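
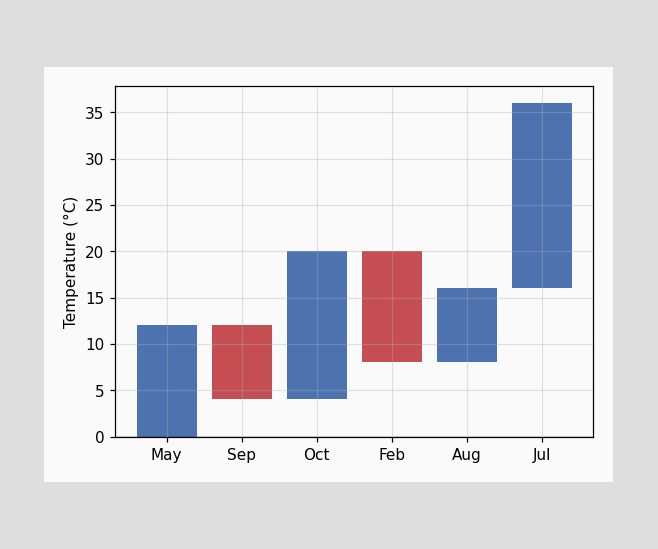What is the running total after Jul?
36°C

After Jul the running total reaches 36°C.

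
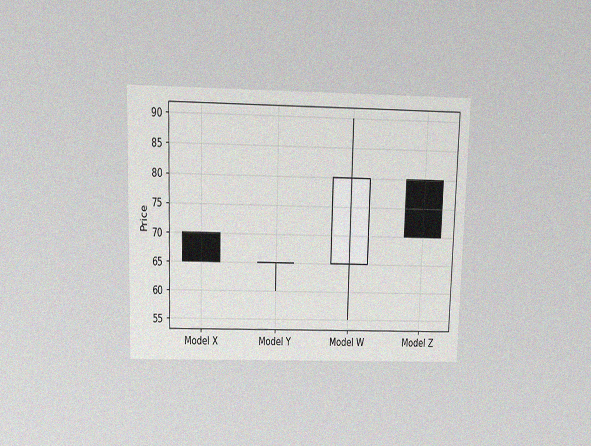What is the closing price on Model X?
The chart is viewed slightly from above, with some photo noise. The Model X candle closes at 65.

65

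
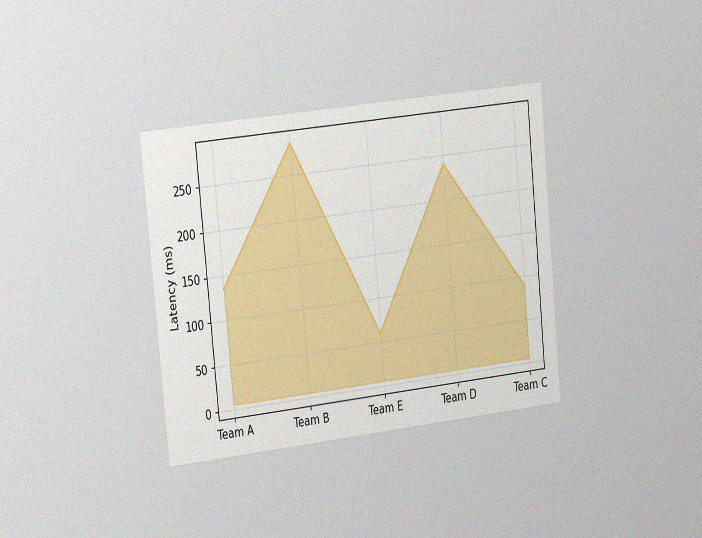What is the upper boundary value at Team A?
135ms

The chart is tilted about 6° counter-clockwise and viewed slightly from the left, with some photo noise. At Team A the upper boundary is at 135ms.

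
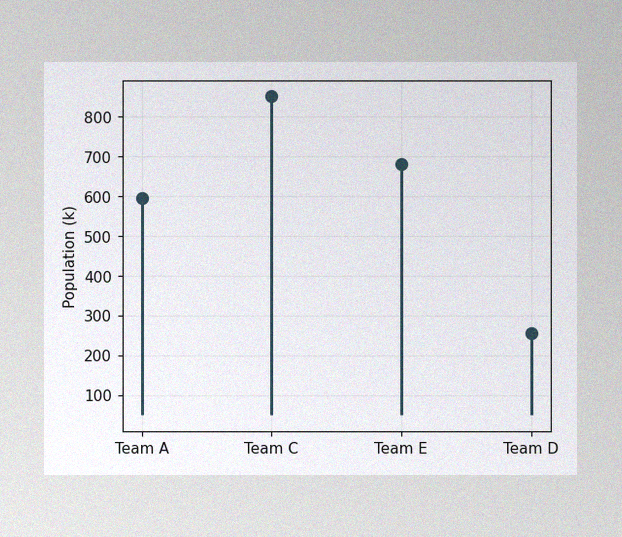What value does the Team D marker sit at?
255k

The image has some photo noise and uneven lighting. The Team D marker sits at 255k.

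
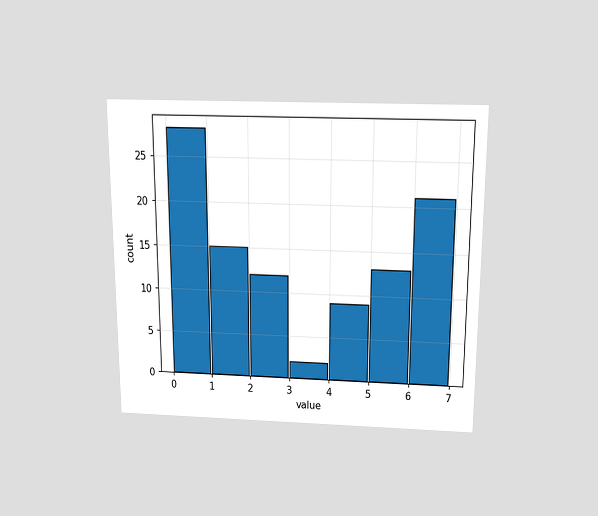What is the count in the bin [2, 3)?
The chart is viewed slightly from above. The [2, 3) bin has height 12.

12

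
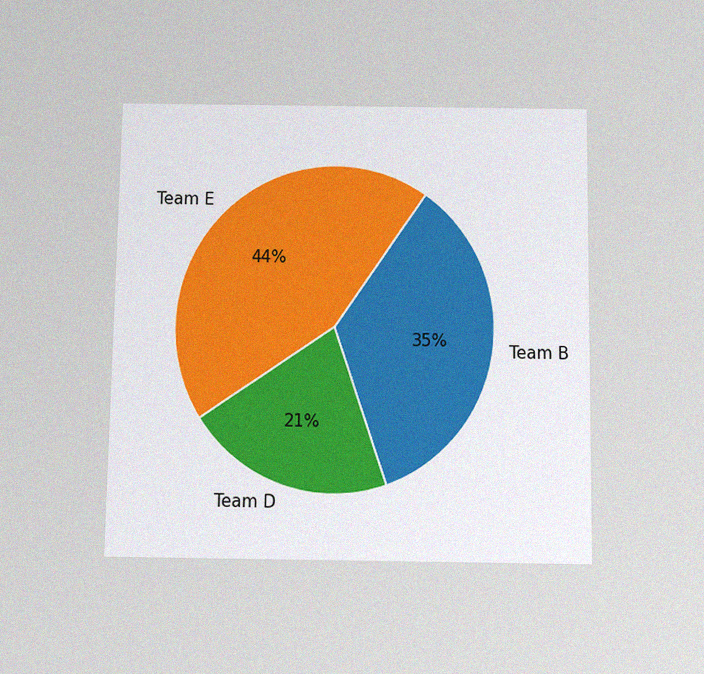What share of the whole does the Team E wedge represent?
44%

The chart is viewed slightly from below, with some photo noise. The Team E slice takes up 44% of the pie.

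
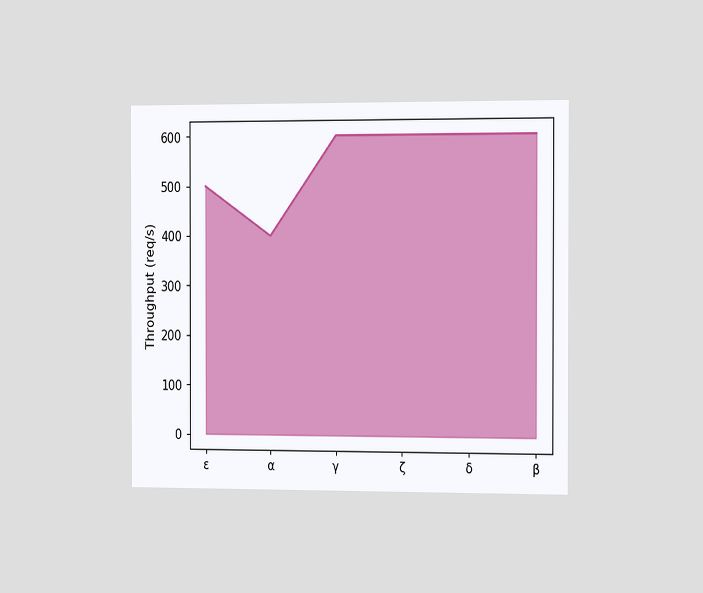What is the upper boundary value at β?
600req/s

The chart is viewed slightly from the right. At β the upper boundary is at 600req/s.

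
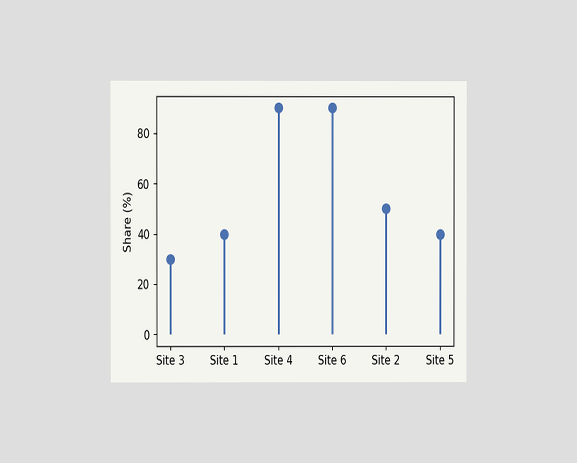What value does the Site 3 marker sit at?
30%

The chart is viewed at a slight angle. The Site 3 marker sits at 30%.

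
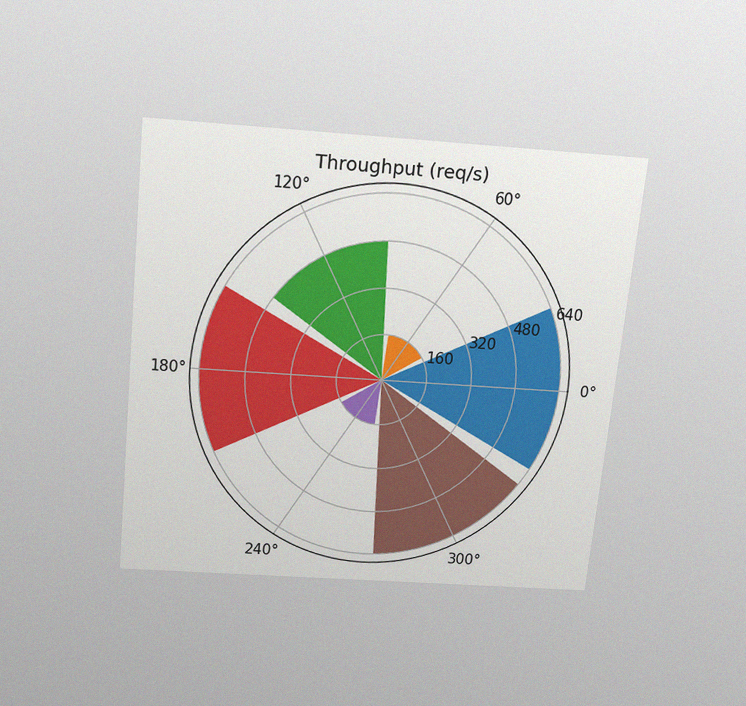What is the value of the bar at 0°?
The chart is tilted about 6° clockwise and viewed slightly from above, with some photo noise. The bar at 0° reaches 640req/s on the radial axis.

640req/s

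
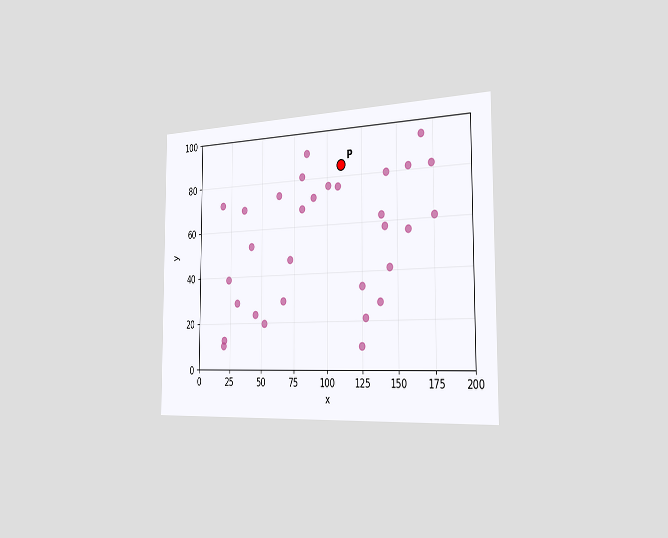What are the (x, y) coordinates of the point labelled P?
(110, 85)

The chart is viewed slightly from the right. Following the gridlines from P to each axis, P sits at (110, 85).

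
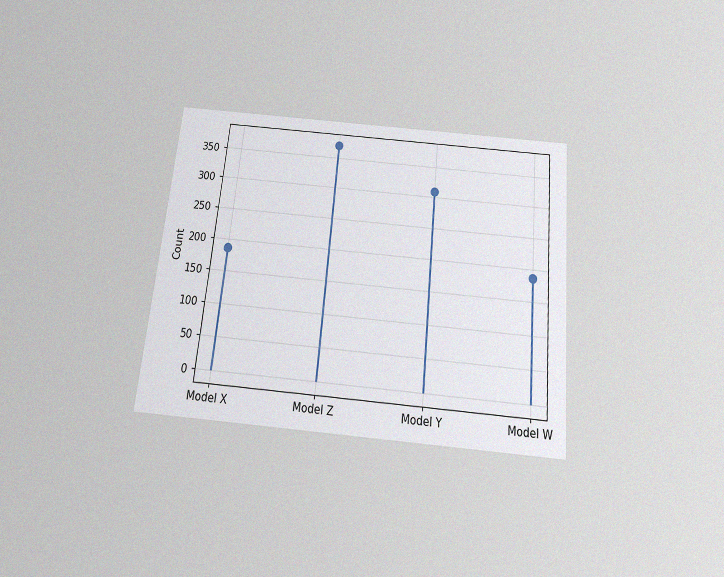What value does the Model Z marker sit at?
372

The chart is tilted about 5° clockwise and viewed slightly from below, with some photo noise. The Model Z marker sits at 372.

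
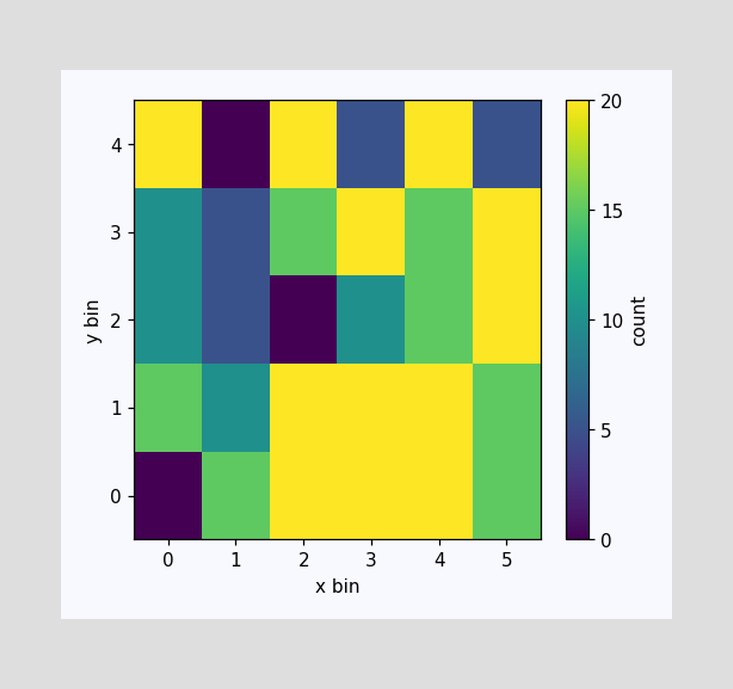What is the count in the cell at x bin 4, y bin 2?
15

Matching the cell (4, 2) against the colorbar gives 15.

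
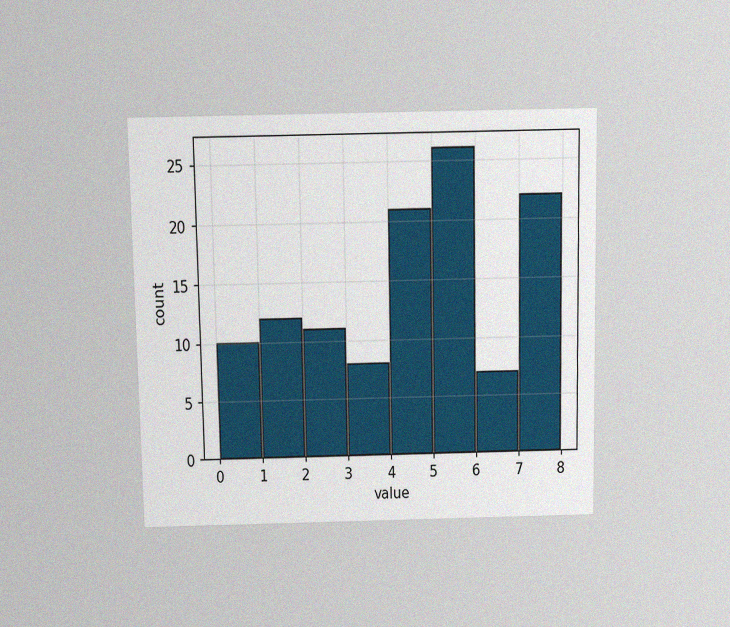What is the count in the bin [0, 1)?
The chart is viewed slightly from above, with some photo noise. The [0, 1) bin has height 10.

10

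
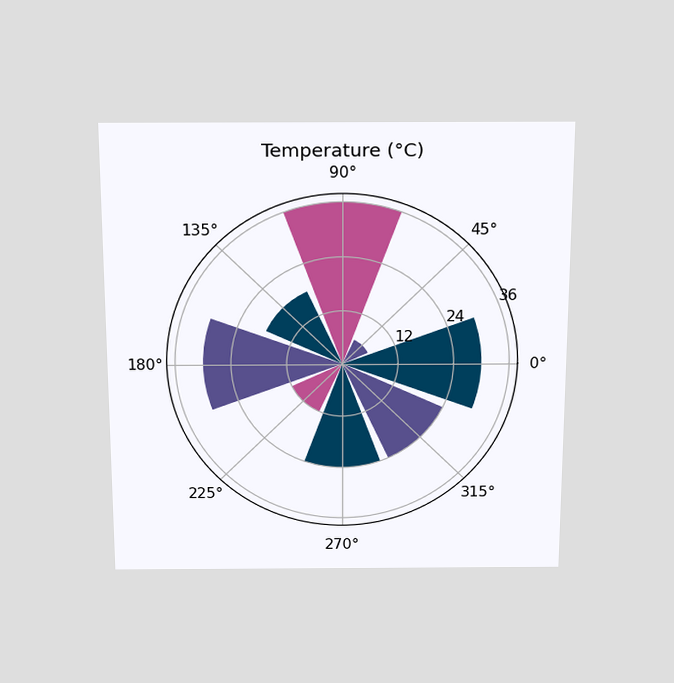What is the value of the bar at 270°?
24°C

The chart is viewed slightly from above. The bar at 270° reaches 24°C on the radial axis.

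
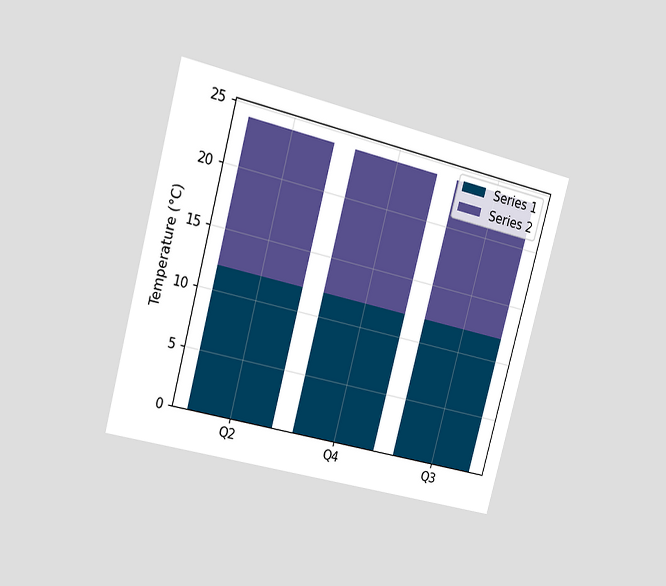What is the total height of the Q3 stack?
24°C

The chart is tilted about 15° clockwise and viewed slightly from the left. The Q3 stack's top reaches 24°C on the y-axis.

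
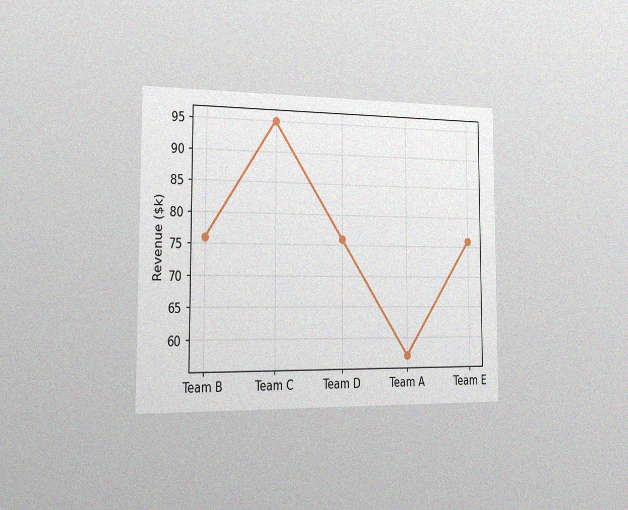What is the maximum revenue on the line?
$95k

The chart is viewed slightly from the left, with some photo noise. The highest point is at Team C, and reading across to the y-axis gives $95k.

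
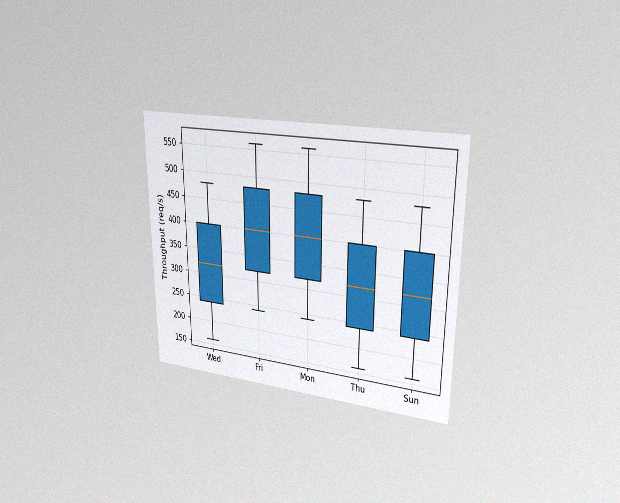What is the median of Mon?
400req/s

The chart is viewed at a slight angle, with some photo noise. The median line in the Mon box sits at 400req/s.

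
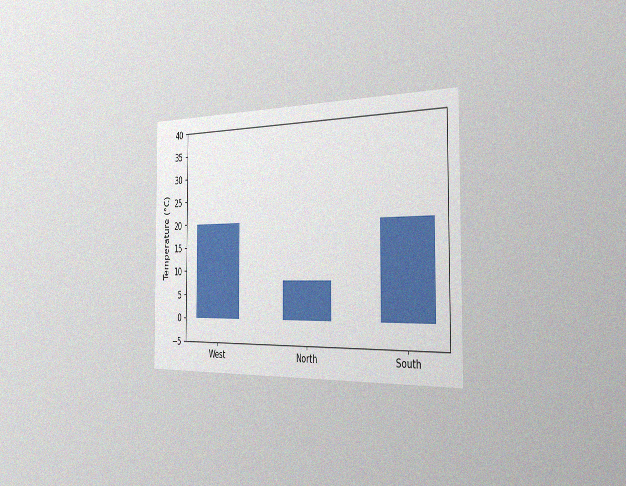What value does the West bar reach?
20°C

The chart is viewed slightly from the right, with some photo noise. Reading along the chart's y-axis, the West bar reaches 20°C.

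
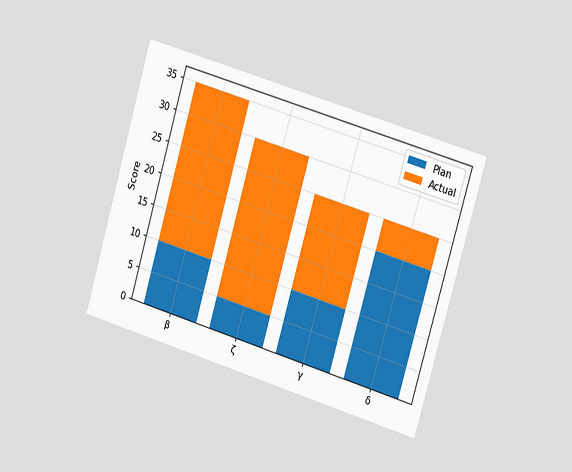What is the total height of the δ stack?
The chart is tilted about 17° clockwise and viewed slightly from the right. The δ stack's top reaches 25 on the y-axis.

25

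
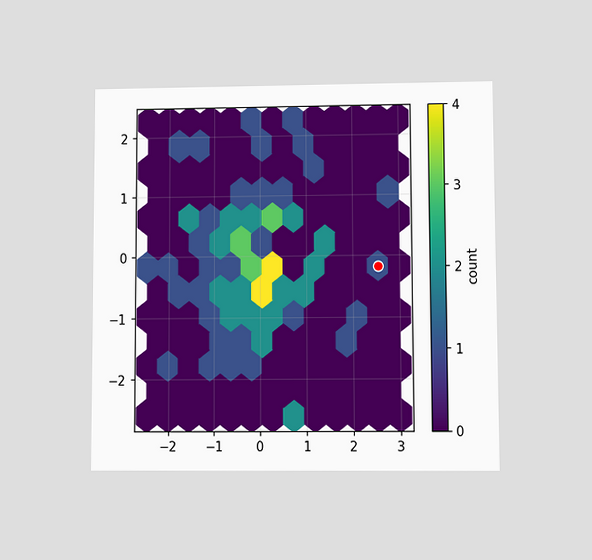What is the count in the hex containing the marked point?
1

The chart is viewed at a slight angle. The marked hex reads 1 on the colorbar.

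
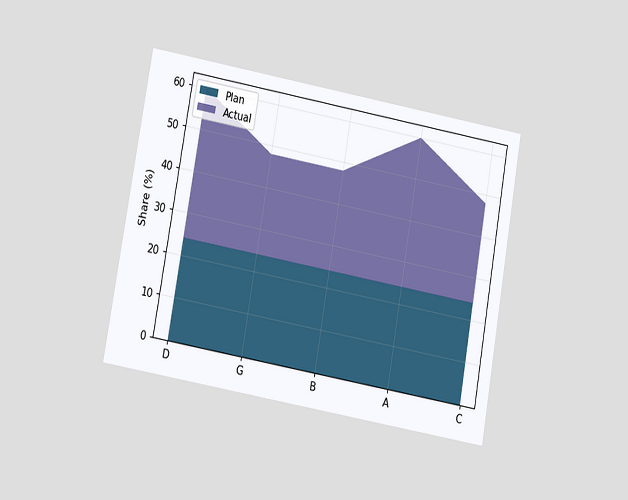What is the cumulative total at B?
The chart is tilted about 10° clockwise and viewed at a slight angle. The stacked total at B reaches 48%.

48%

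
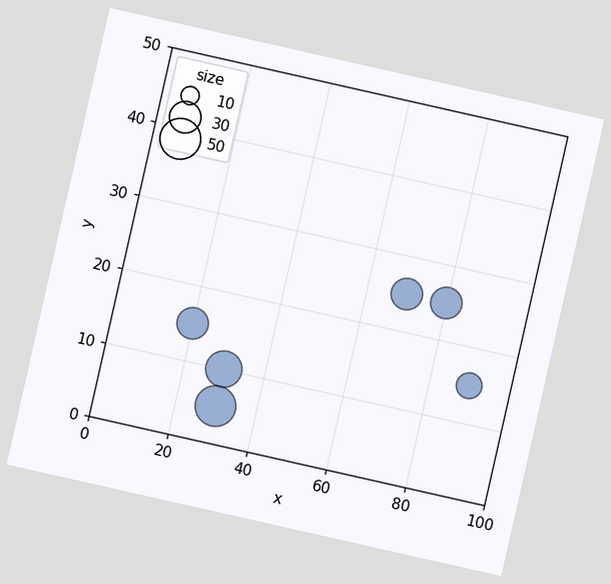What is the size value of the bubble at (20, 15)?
30

The chart is tilted about 13° clockwise. Matching the bubble at (20, 15) against the size legend gives 30.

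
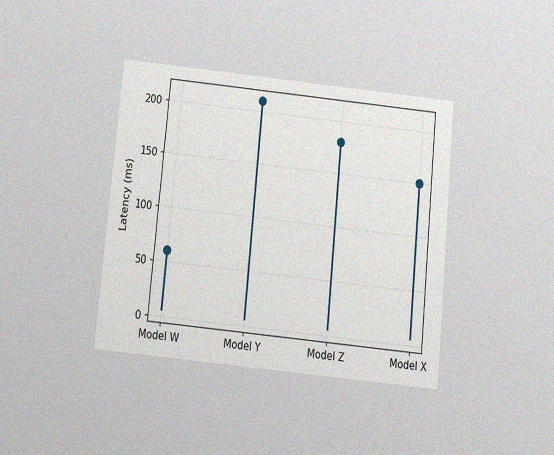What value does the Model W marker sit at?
The chart is tilted about 6° clockwise and viewed slightly from below, with some photo noise. The Model W marker sits at 60ms.

60ms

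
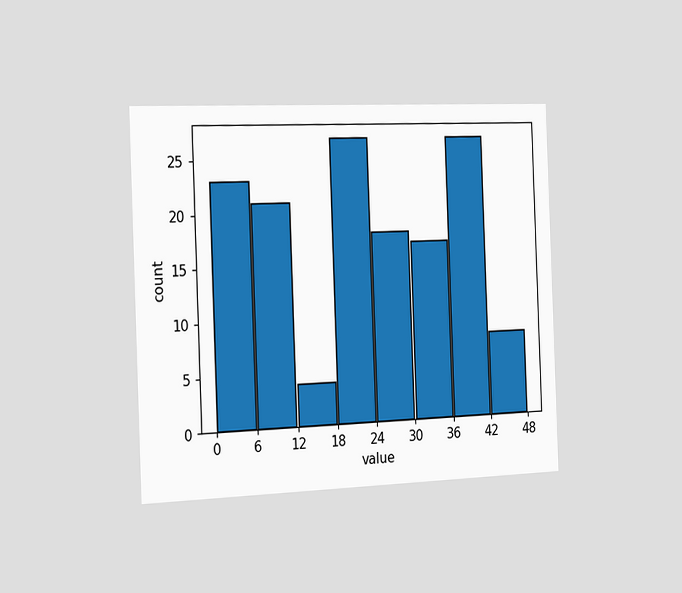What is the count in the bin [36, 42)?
The chart is tilted about 2° counter-clockwise and viewed slightly from the left. The [36, 42) bin has height 27.

27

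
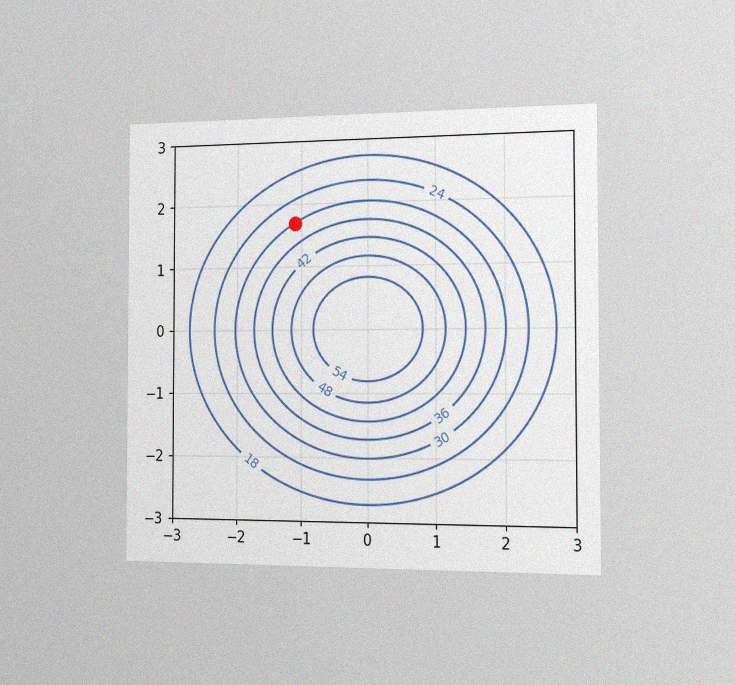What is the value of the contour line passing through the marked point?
30

The chart is viewed slightly from the right, with some photo noise. The marked point sits on the contour labelled 30.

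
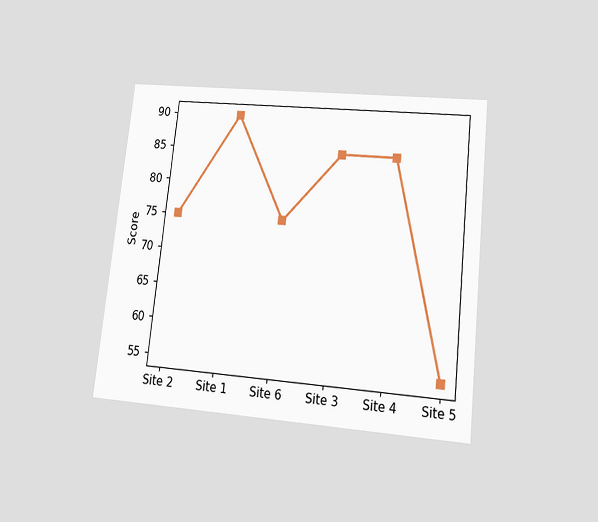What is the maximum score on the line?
The chart is tilted about 6° clockwise and viewed at a slight angle. The highest point is at Site 1, and reading across to the y-axis gives 90.

90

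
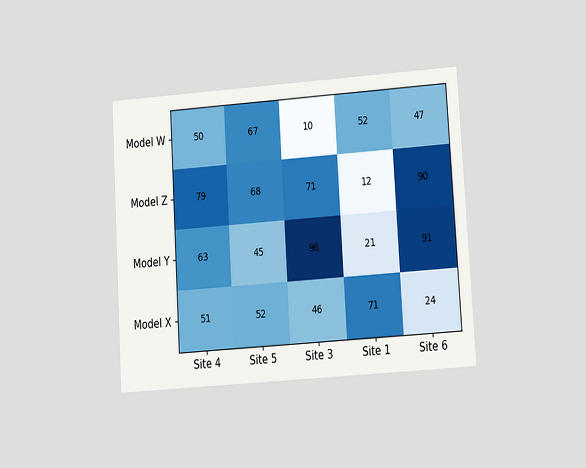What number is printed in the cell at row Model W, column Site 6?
The chart is tilted about 3° counter-clockwise and viewed at a slight angle. The (Model W, Site 6) cell reads 47.

47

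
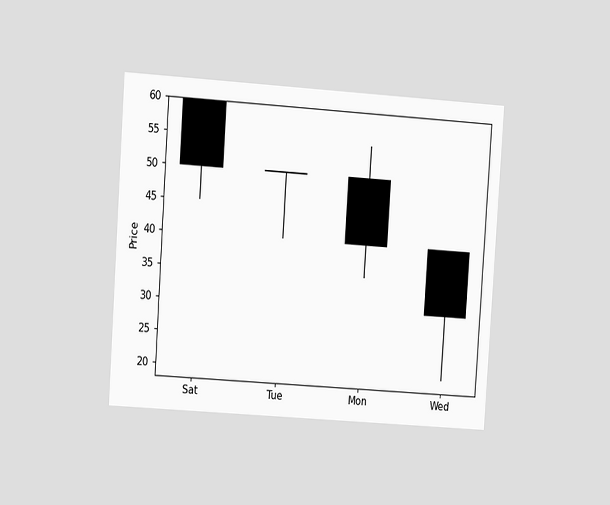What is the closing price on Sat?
50

The chart is tilted about 4° clockwise and viewed at a slight angle. The Sat candle closes at 50.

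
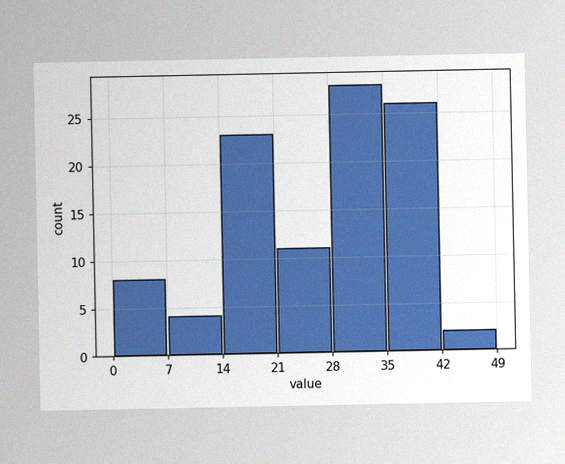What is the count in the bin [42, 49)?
2

The image has some photo noise and uneven lighting. The [42, 49) bin has height 2.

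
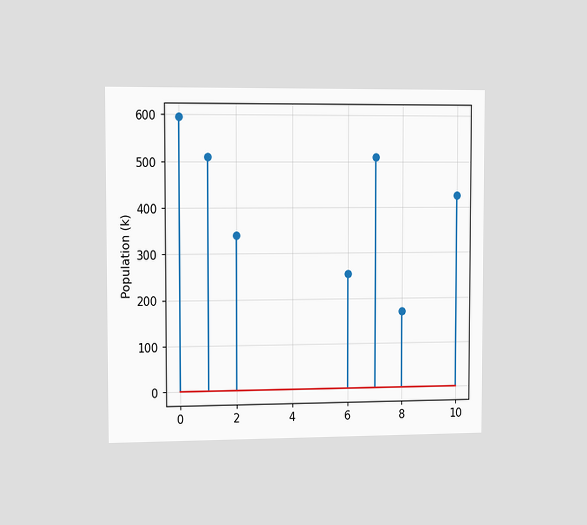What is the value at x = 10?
425k

The chart is viewed slightly from the left. The stem at x=10 reaches 425k.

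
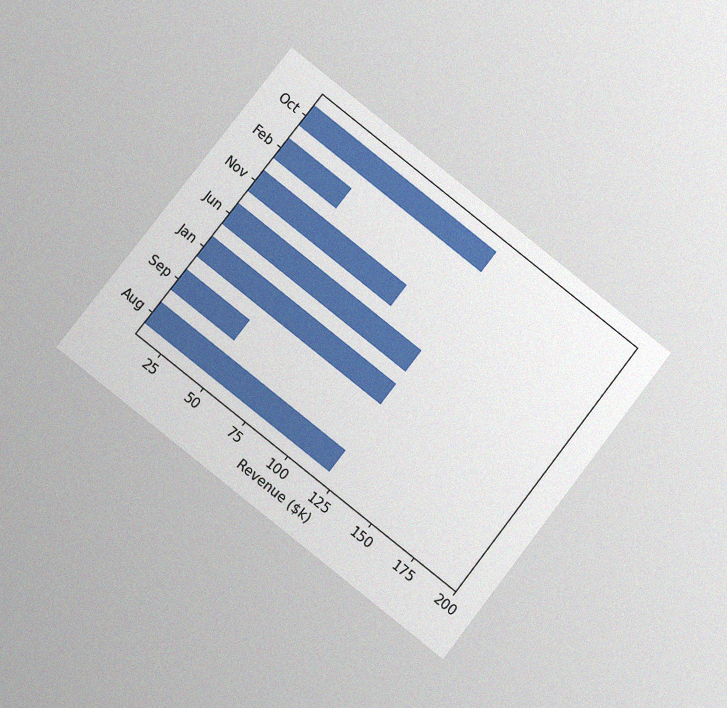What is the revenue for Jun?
The chart is tilted about 38° clockwise and viewed at a slight angle, with some photo noise. Reading along the chart's x-axis, the Jun bar reaches $120k.

$120k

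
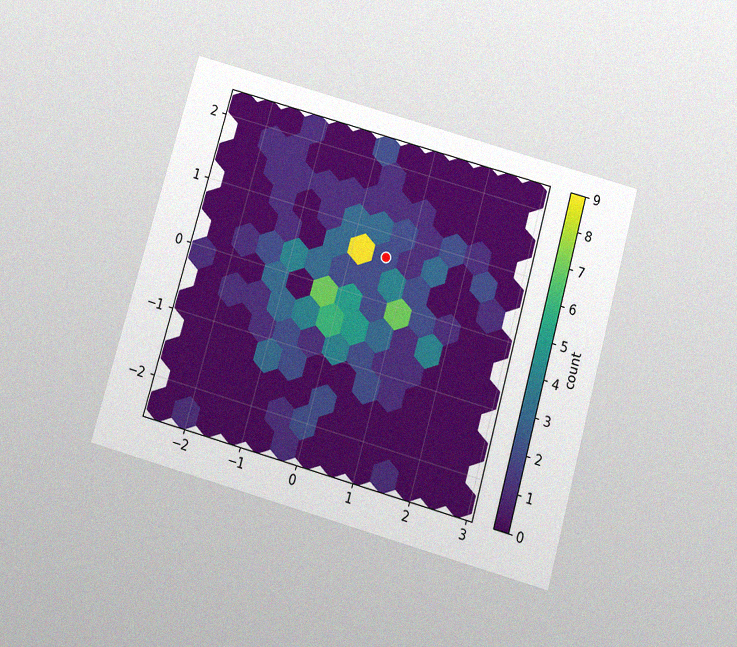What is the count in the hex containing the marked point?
2

The chart is tilted about 16° clockwise and viewed slightly from below, with some photo noise. The marked hex reads 2 on the colorbar.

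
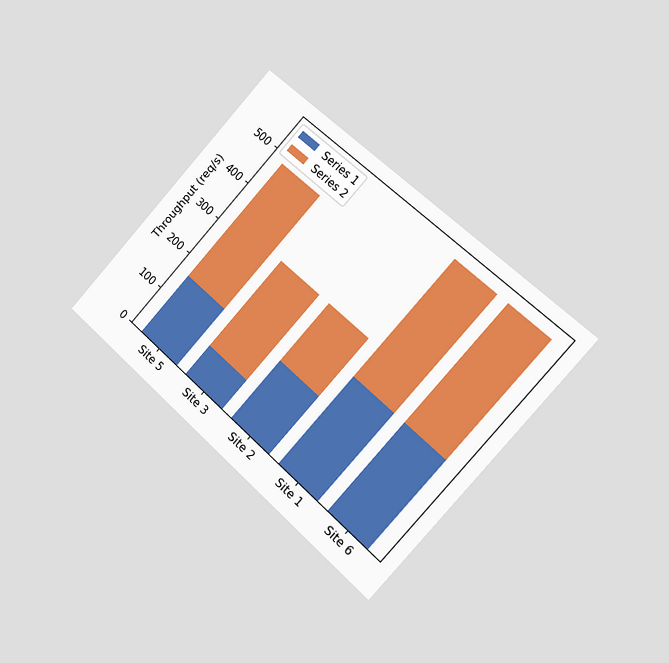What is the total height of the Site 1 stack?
560req/s

The chart is tilted about 42° clockwise and viewed slightly from the right. The Site 1 stack's top reaches 560req/s on the y-axis.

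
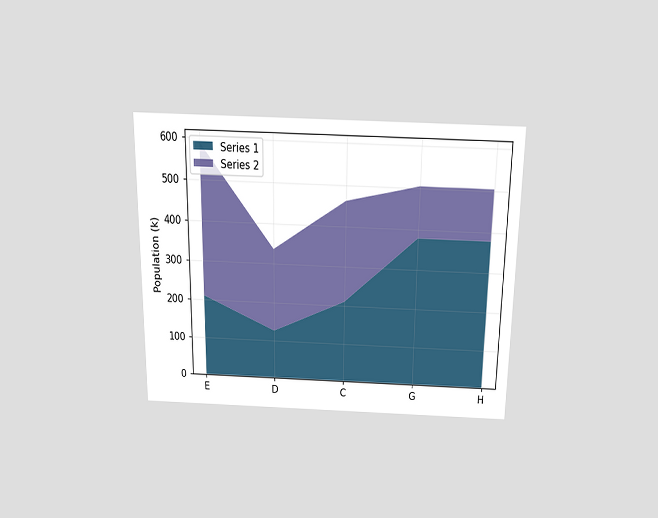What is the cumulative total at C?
462k

The chart is viewed slightly from above. The stacked total at C reaches 462k.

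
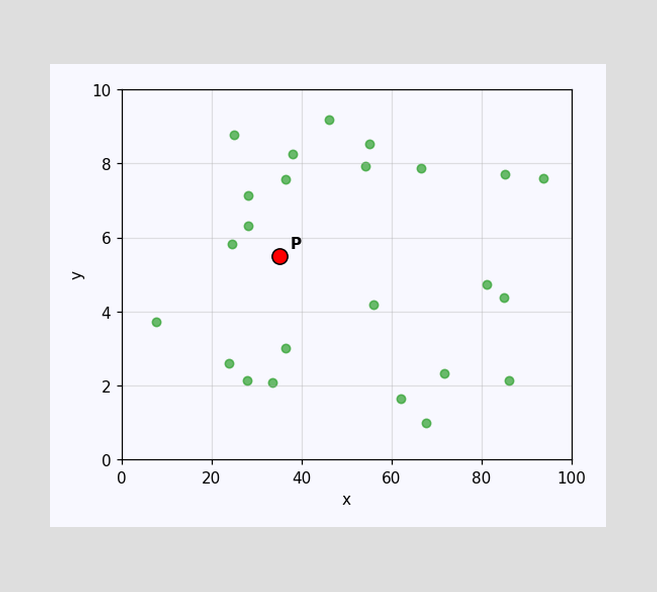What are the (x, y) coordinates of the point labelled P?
(35, 5.5)

Following the gridlines from P to each axis, P sits at (35, 5.5).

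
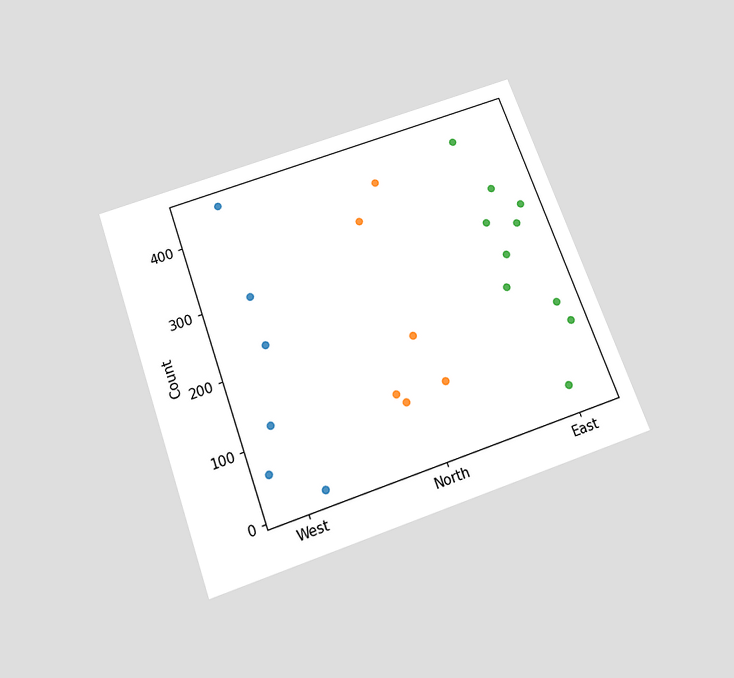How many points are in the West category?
The chart is tilted about 20° counter-clockwise and viewed slightly from below. Counting the markers in the West column gives 6.

6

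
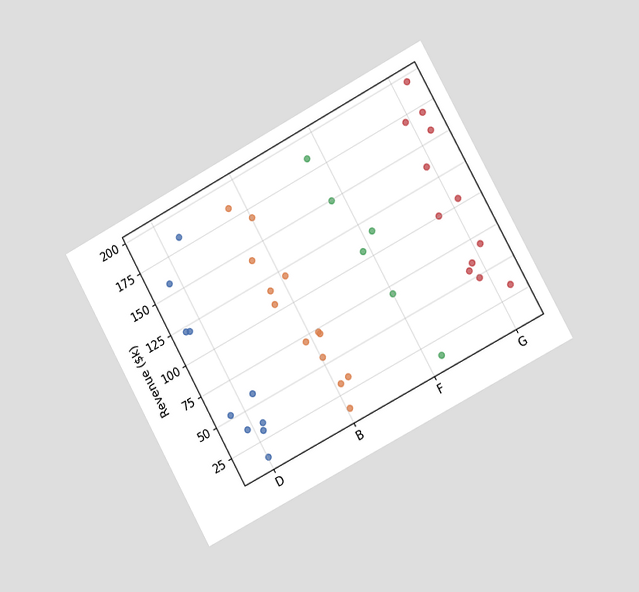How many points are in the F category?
6

The chart is tilted about 28° counter-clockwise and viewed slightly from the right. Counting the markers in the F column gives 6.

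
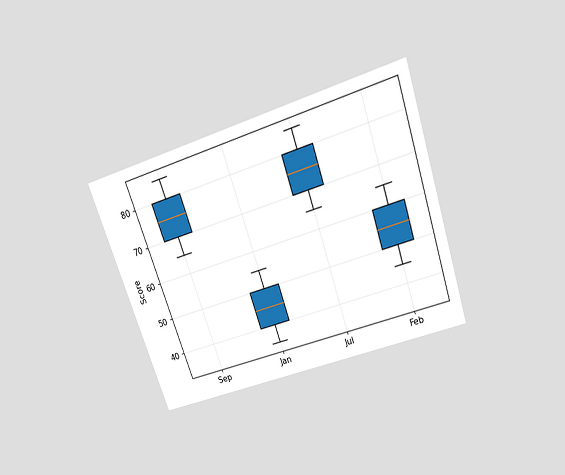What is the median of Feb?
The chart is tilted about 19° counter-clockwise and viewed slightly from above. The median line in the Feb box sits at 55.

55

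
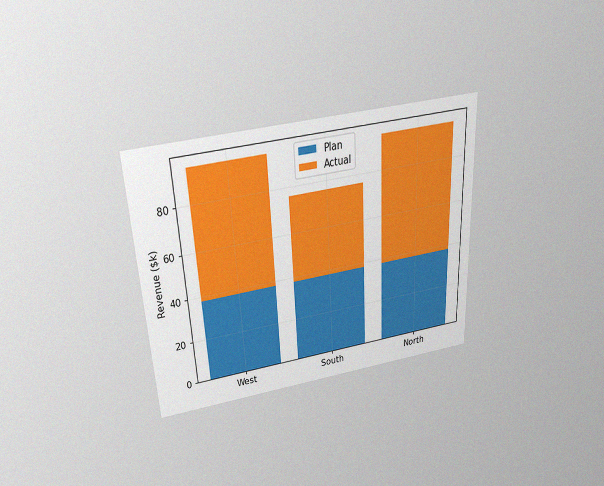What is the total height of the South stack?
$76k

The chart is tilted about 3° counter-clockwise and viewed slightly from above, with some photo noise. The South stack's top reaches $76k on the y-axis.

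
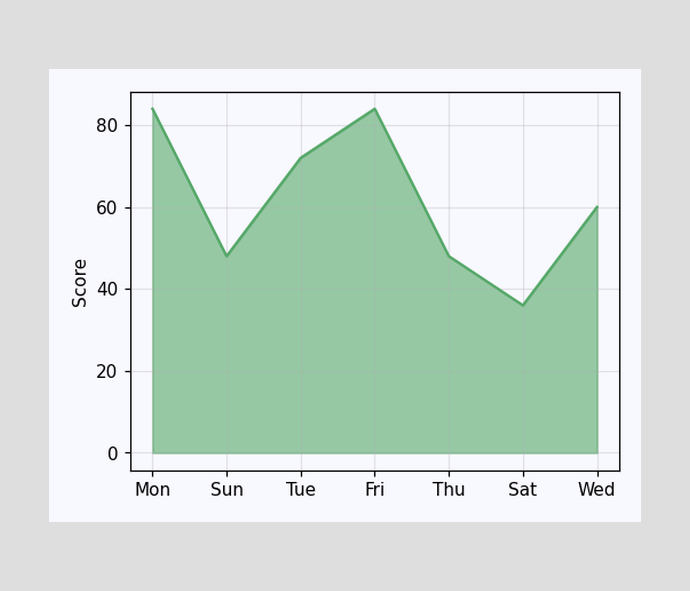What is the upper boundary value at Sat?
36

At Sat the upper boundary is at 36.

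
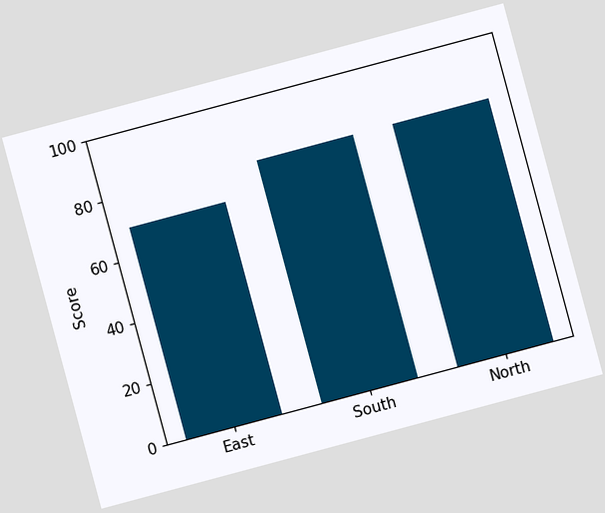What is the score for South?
80

The chart is tilted about 15° counter-clockwise. Reading along the chart's y-axis, the South bar reaches 80.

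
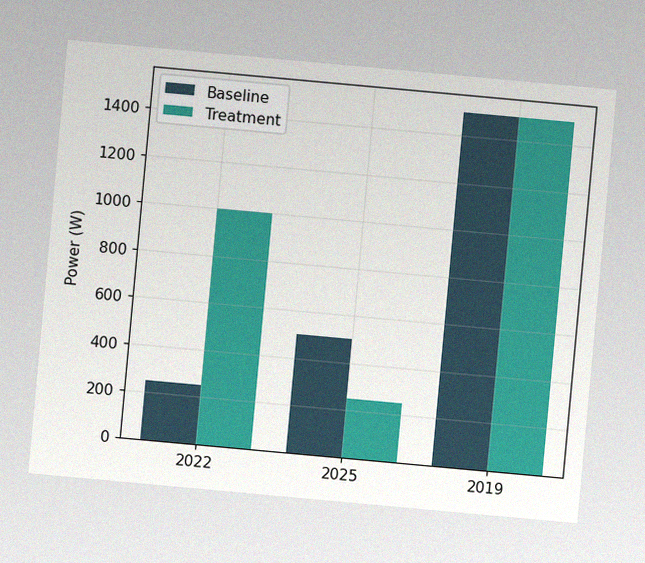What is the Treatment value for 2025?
250W

The chart is tilted about 5° clockwise, with some photo noise. The Treatment bar at 2025 reaches 250W on the y-axis.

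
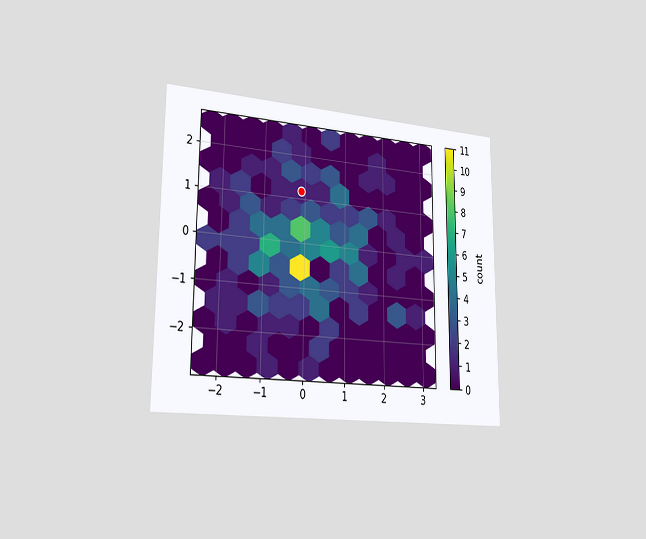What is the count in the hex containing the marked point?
The chart is viewed slightly from the left. The marked hex reads 1 on the colorbar.

1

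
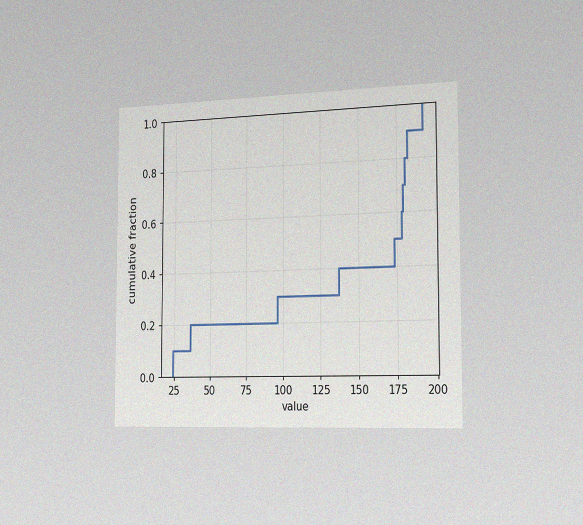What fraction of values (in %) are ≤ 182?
The chart is viewed slightly from the right, with some photo noise. At x=182 the ECDF step is at 90%.

90%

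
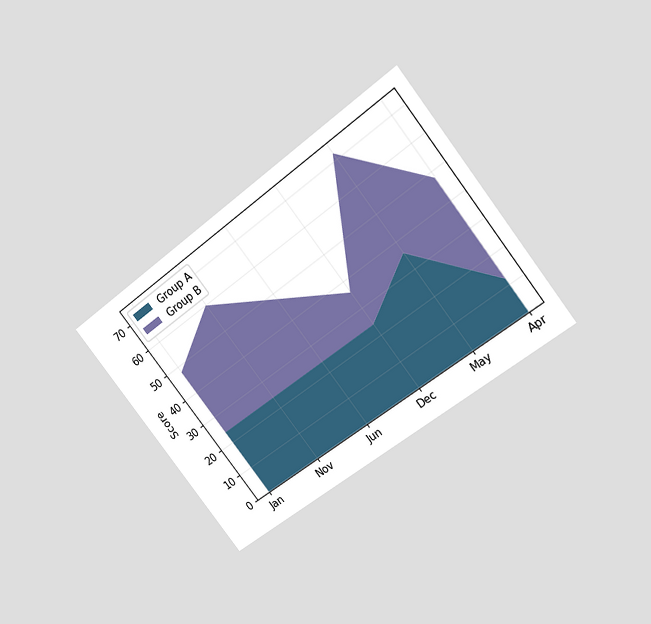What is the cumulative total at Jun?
The chart is tilted about 38° counter-clockwise and viewed at a slight angle. The stacked total at Jun reaches 48.

48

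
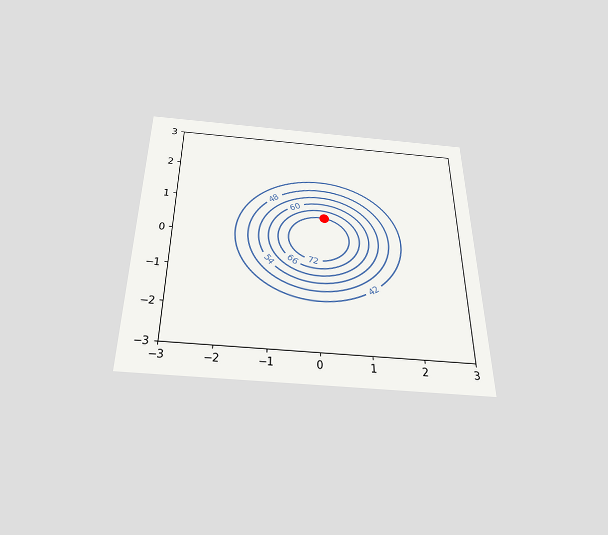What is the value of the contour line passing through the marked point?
The chart is viewed slightly from below. The marked point sits on the contour labelled 72.

72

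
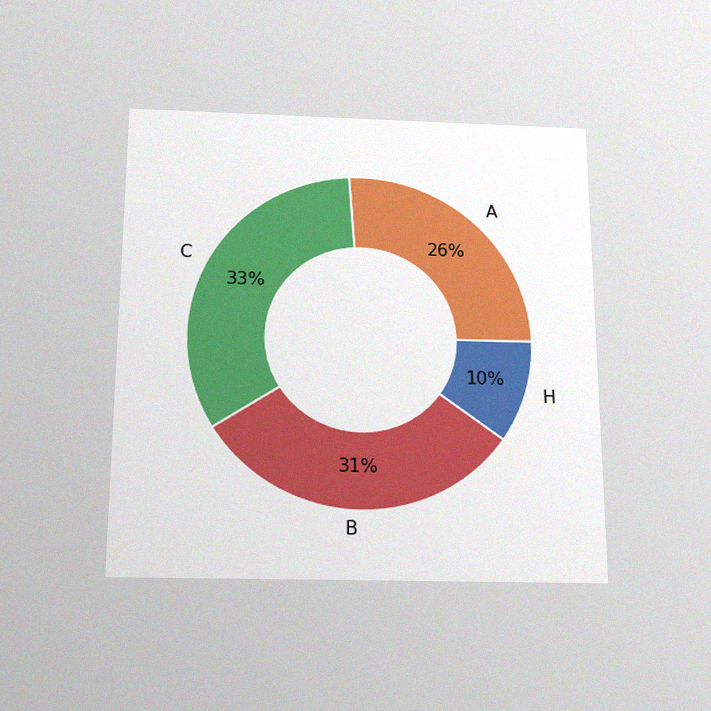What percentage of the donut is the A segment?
26%

The chart is viewed slightly from below, with some photo noise. The A segment takes up 26% of the ring.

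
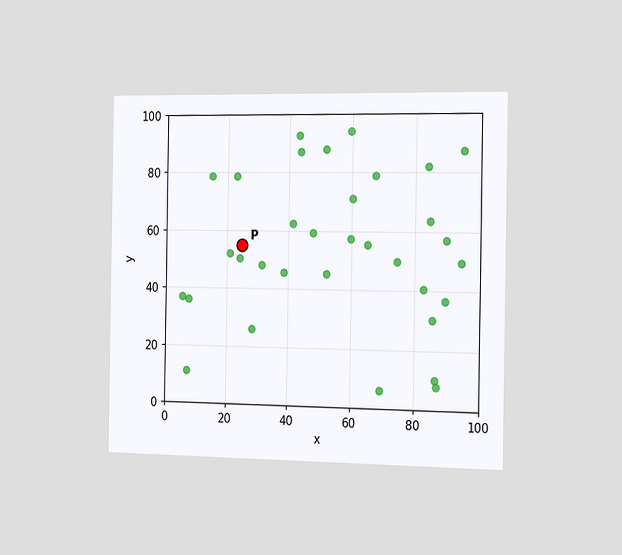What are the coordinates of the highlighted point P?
(25, 55)

The chart is viewed slightly from the right. Following the gridlines from P to each axis, P sits at (25, 55).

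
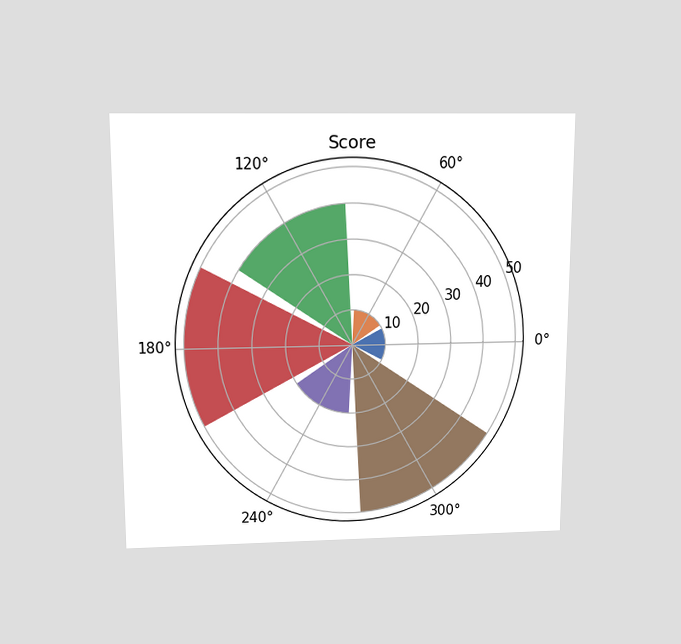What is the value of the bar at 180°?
The chart is viewed slightly from above. The bar at 180° reaches 50 on the radial axis.

50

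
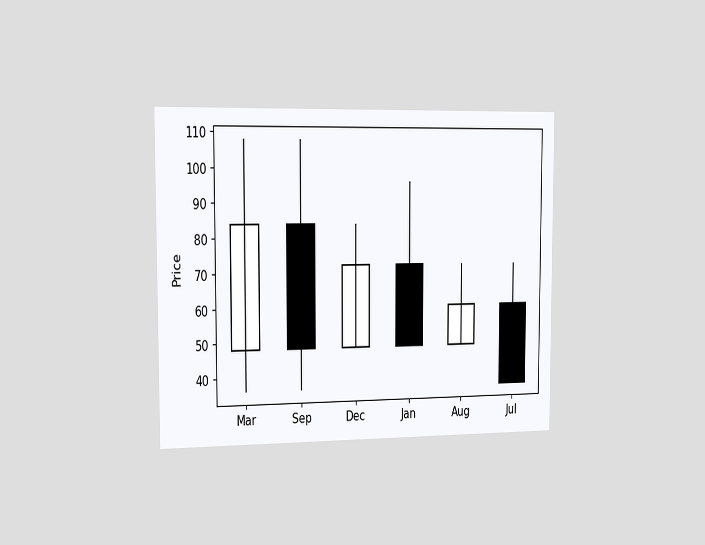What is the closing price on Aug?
60

The chart is viewed slightly from the left. The Aug candle closes at 60.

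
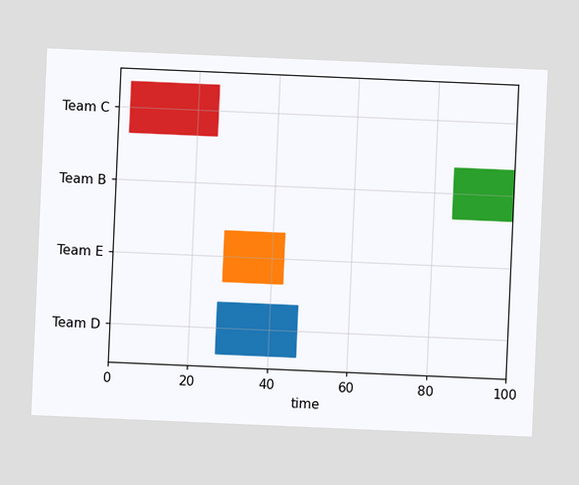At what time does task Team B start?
85

The chart is tilted about 2° clockwise. The Team B bar begins at t=85.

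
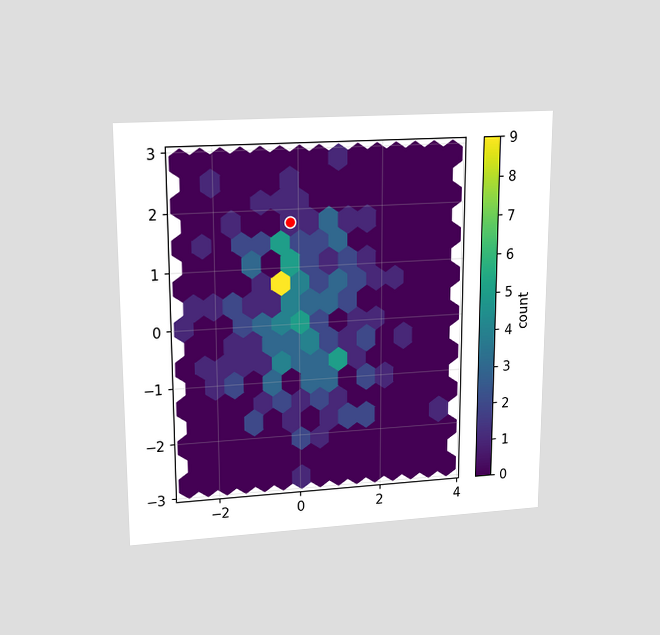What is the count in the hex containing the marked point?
1

The chart is viewed at a slight angle. The marked hex reads 1 on the colorbar.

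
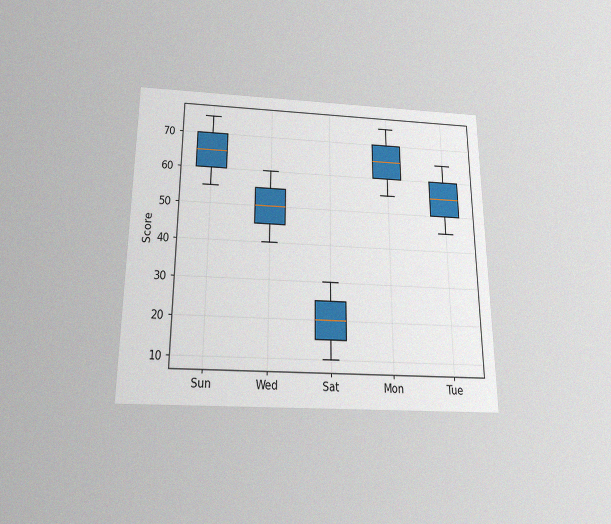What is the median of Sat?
20

The chart is viewed slightly from below, with some photo noise. The median line in the Sat box sits at 20.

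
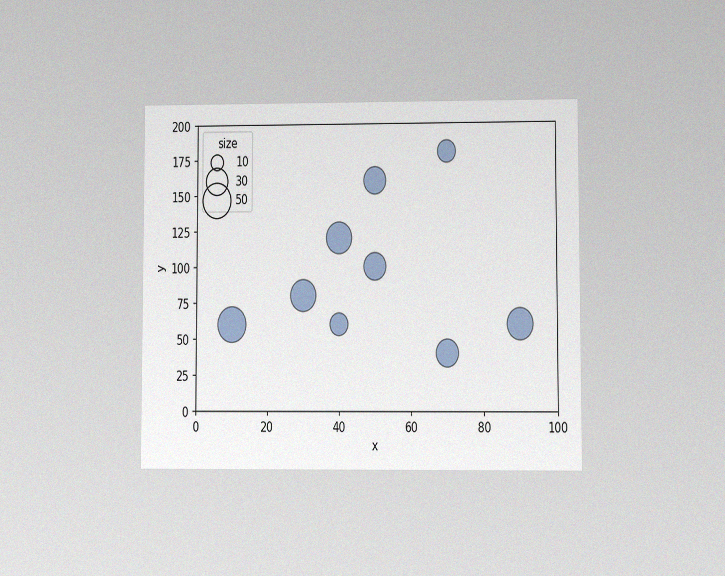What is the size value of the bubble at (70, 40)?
30

The chart is viewed at a slight angle, with some photo noise. Matching the bubble at (70, 40) against the size legend gives 30.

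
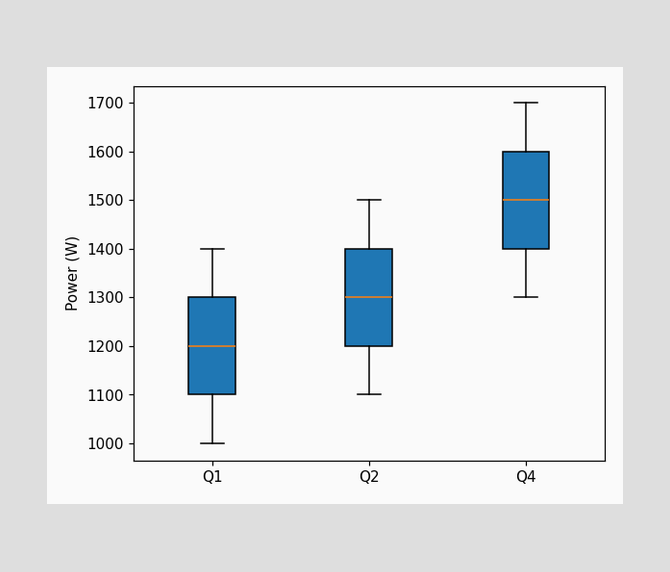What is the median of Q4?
The median line in the Q4 box sits at 1500W.

1500W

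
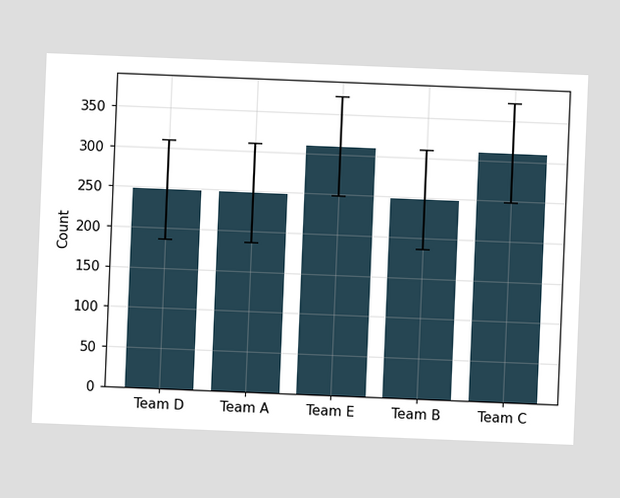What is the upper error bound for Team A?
The chart is tilted about 2° clockwise. The Team A bar's upper whisker reaches 310.

310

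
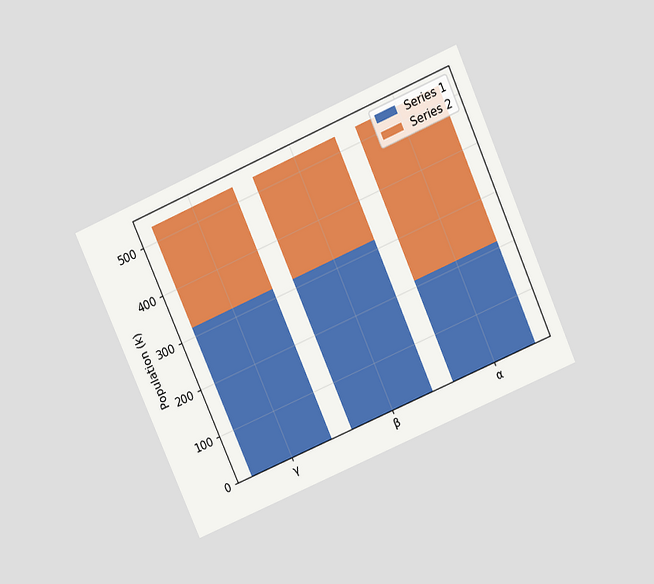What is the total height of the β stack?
The chart is tilted about 24° counter-clockwise and viewed slightly from above. The β stack's top reaches 530k on the y-axis.

530k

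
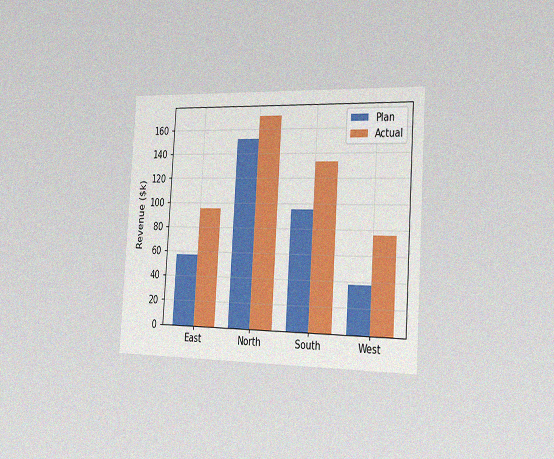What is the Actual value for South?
The chart is tilted about 4° clockwise and viewed slightly from the right, with some photo noise. The Actual bar at South reaches $133k on the y-axis.

$133k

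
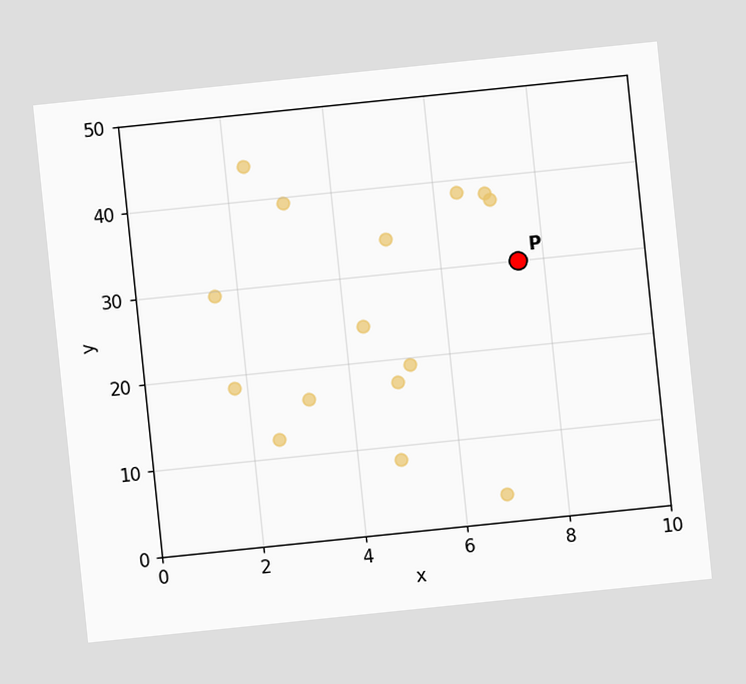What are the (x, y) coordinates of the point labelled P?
The chart is tilted about 6° counter-clockwise. Following the gridlines from P to each axis, P sits at (7.5, 30).

(7.5, 30)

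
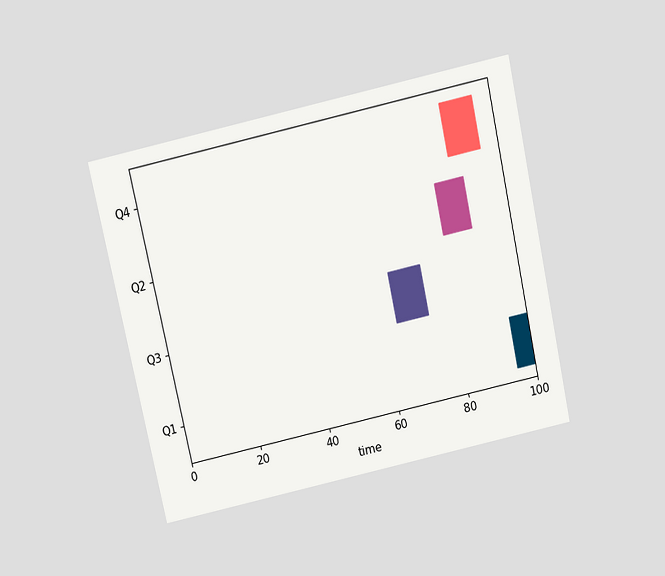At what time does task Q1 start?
95

The chart is tilted about 12° counter-clockwise and viewed slightly from above. The Q1 bar begins at t=95.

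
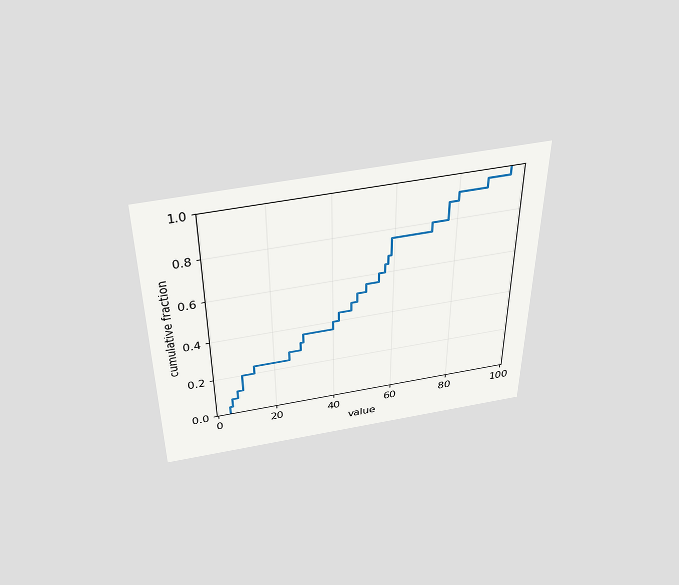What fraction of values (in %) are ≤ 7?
The chart is viewed slightly from above. At x=7 the ECDF step is at 12%.

12%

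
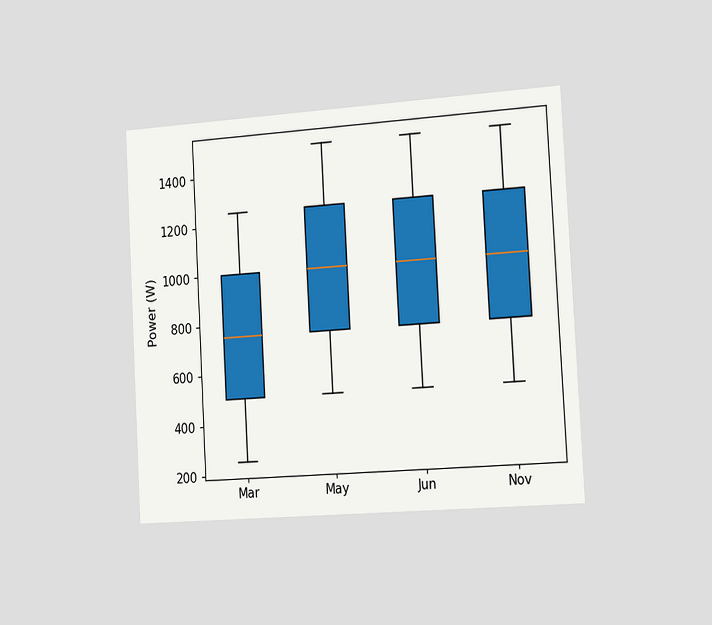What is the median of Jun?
The chart is tilted about 3° counter-clockwise and viewed slightly from the right. The median line in the Jun box sits at 1000W.

1000W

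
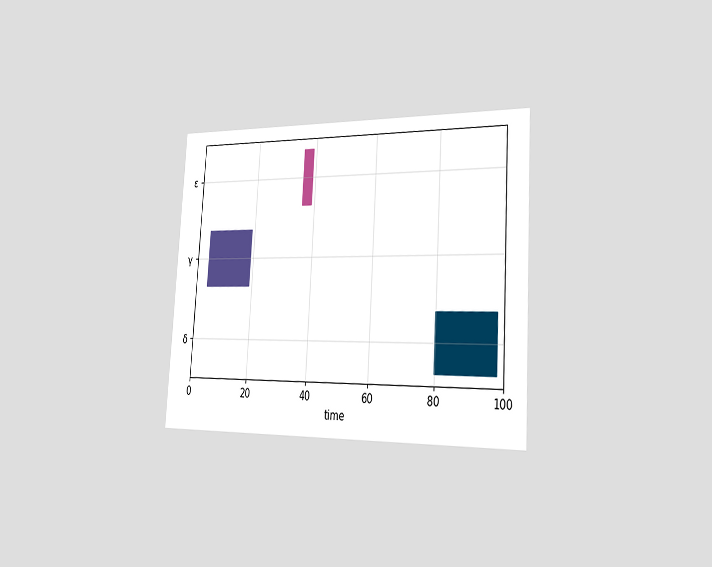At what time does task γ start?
4

The chart is tilted about 4° clockwise and viewed slightly from the right. The γ bar begins at t=4.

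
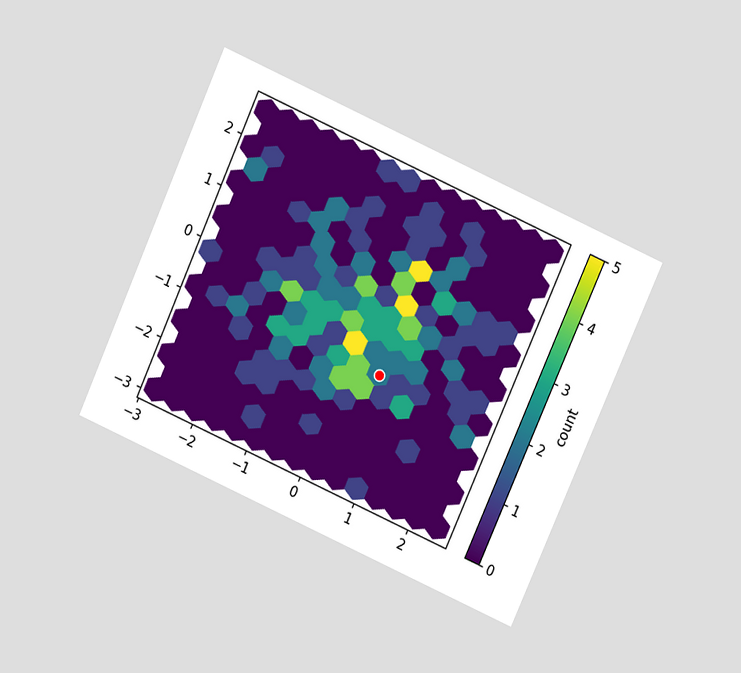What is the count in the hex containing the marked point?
The chart is tilted about 24° clockwise and viewed at a slight angle. The marked hex reads 2 on the colorbar.

2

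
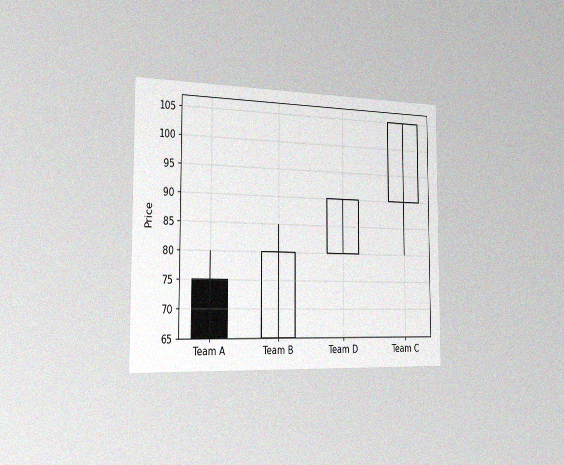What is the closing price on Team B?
80

The chart is viewed slightly from the left, with some photo noise. The Team B candle closes at 80.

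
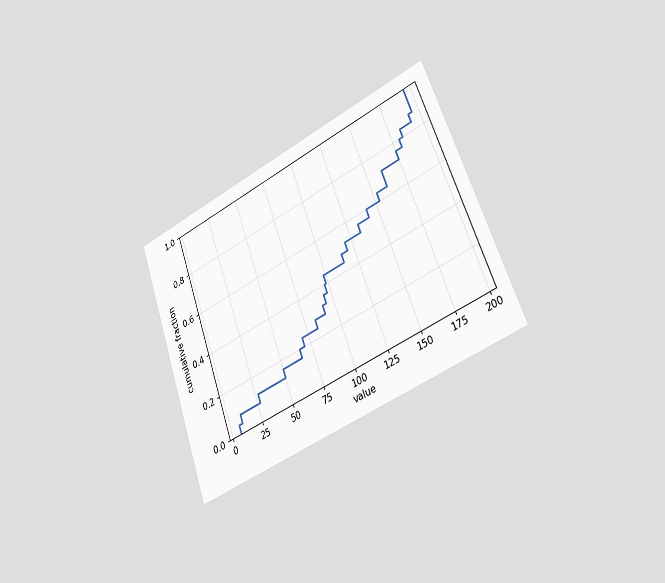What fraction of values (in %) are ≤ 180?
The chart is tilted about 20° counter-clockwise and viewed slightly from the right. At x=180 the ECDF step is at 80%.

80%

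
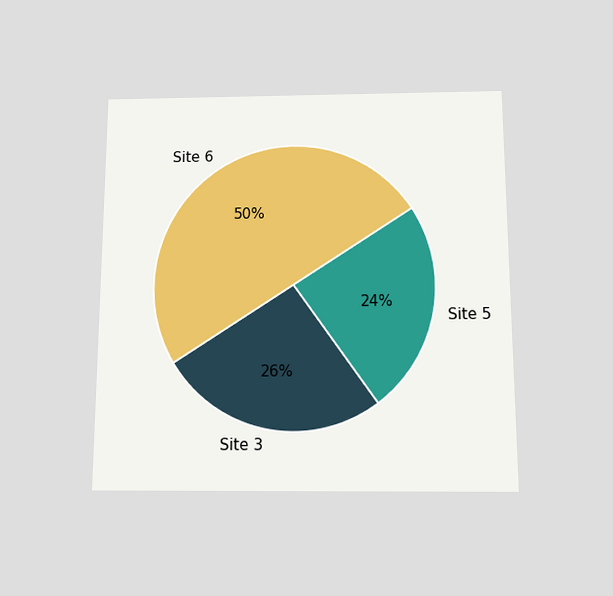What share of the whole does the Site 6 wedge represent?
The chart is viewed slightly from below. The Site 6 slice takes up 50% of the pie.

50%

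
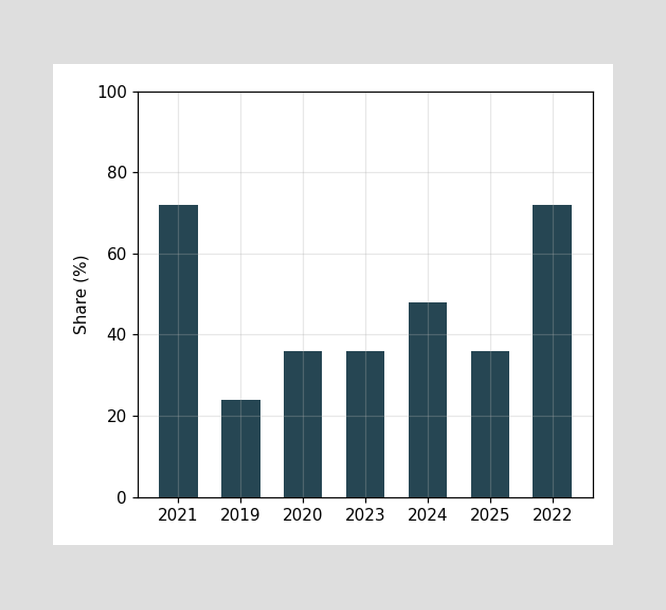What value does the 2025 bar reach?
Reading along the chart's y-axis, the 2025 bar reaches 36%.

36%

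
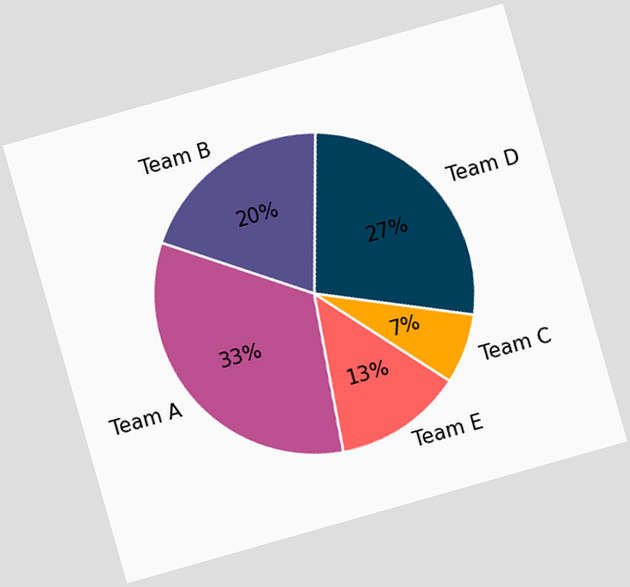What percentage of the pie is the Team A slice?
The chart is tilted about 16° counter-clockwise. The Team A slice takes up 33% of the pie.

33%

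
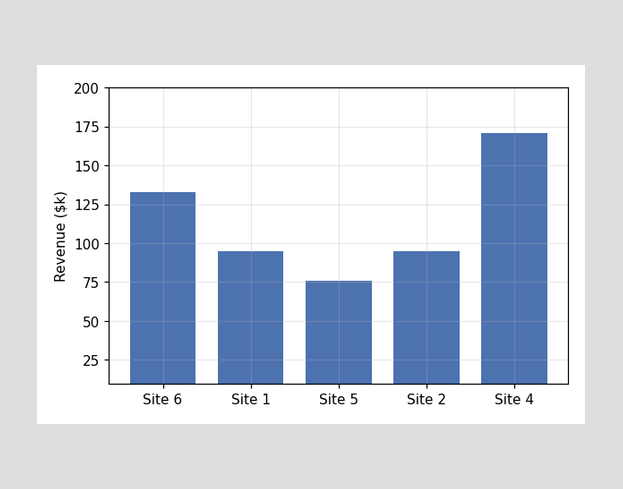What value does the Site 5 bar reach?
$76k

Reading along the chart's y-axis, the Site 5 bar reaches $76k.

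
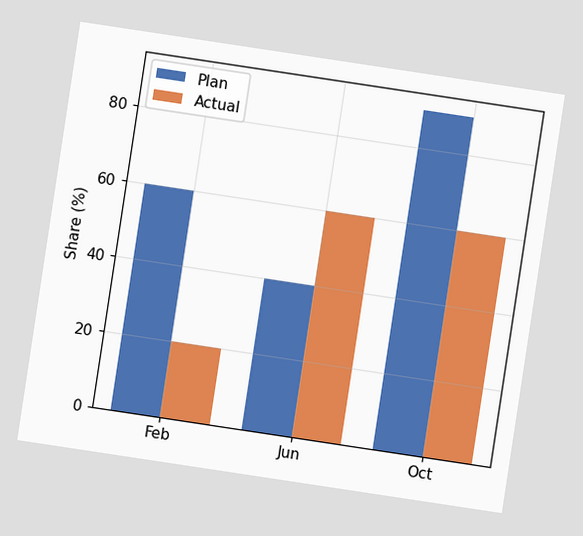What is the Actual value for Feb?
The chart is tilted about 9° clockwise. The Actual bar at Feb reaches 20% on the y-axis.

20%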